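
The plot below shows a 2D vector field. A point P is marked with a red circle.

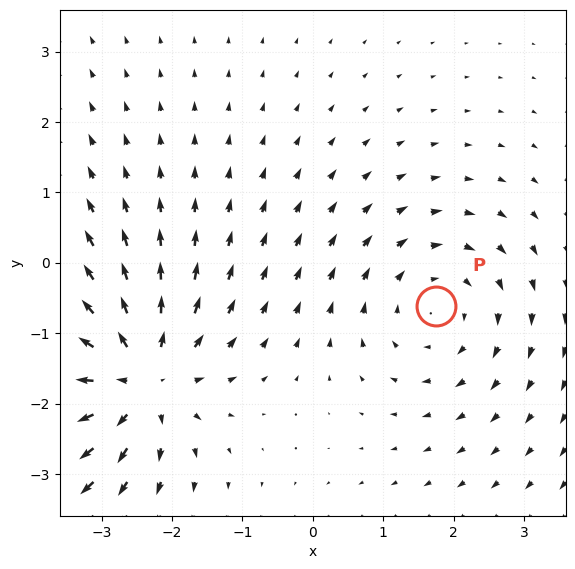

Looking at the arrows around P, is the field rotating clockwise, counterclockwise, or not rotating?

Near P at (1.8, -0.6) the arrows circulate clockwise. The curl (z-component) there is about -3; negative curl means clockwise rotation.

clockwise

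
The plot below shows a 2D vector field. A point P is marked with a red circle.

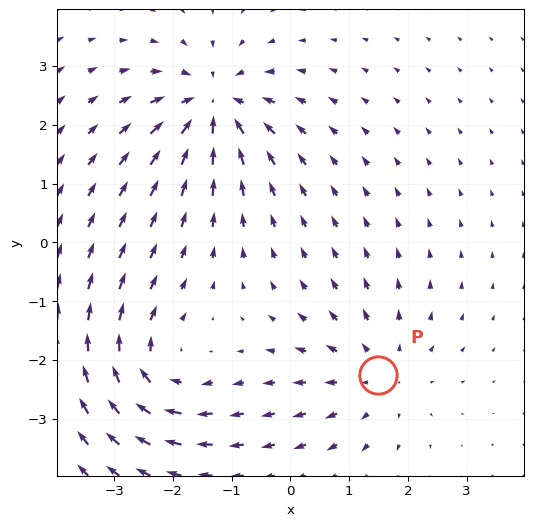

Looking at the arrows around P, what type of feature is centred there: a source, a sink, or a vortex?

At P (1.5, -2.3) the arrows spread outward. Divergence about +3, curl ≈0 — positive divergence with near-zero curl is a source.

source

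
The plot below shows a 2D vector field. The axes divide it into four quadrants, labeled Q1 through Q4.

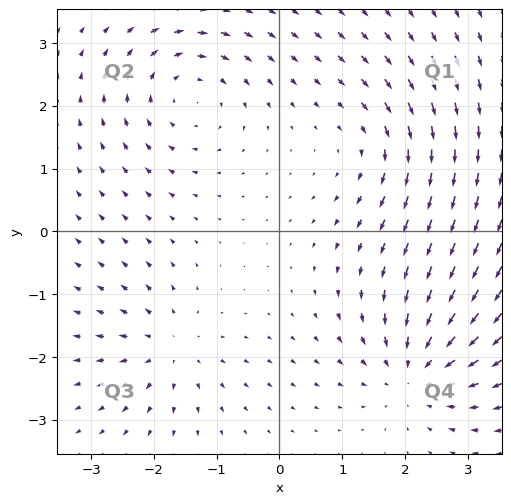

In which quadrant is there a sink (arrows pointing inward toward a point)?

Q4

The sink sits at approximately (2.2, -2.2), which lies in quadrant Q4. The divergence there is about -6, negative as expected for a sink.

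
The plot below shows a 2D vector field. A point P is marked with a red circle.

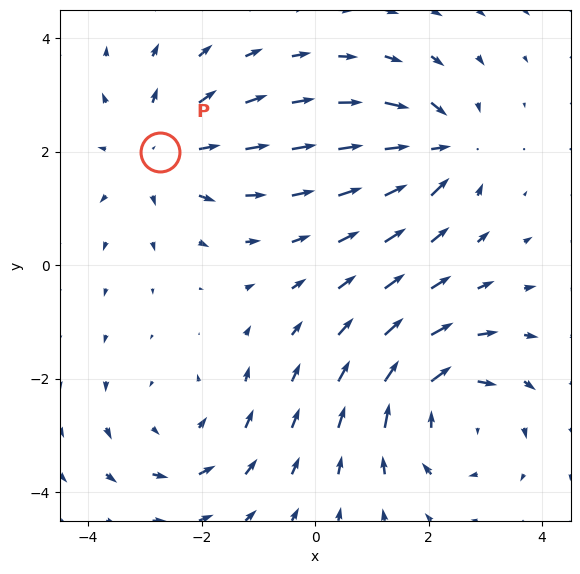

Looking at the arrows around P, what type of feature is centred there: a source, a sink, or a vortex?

source

At P (-2.7, 2.0) the arrows spread outward. Divergence about +3, curl ≈0 — positive divergence with near-zero curl is a source.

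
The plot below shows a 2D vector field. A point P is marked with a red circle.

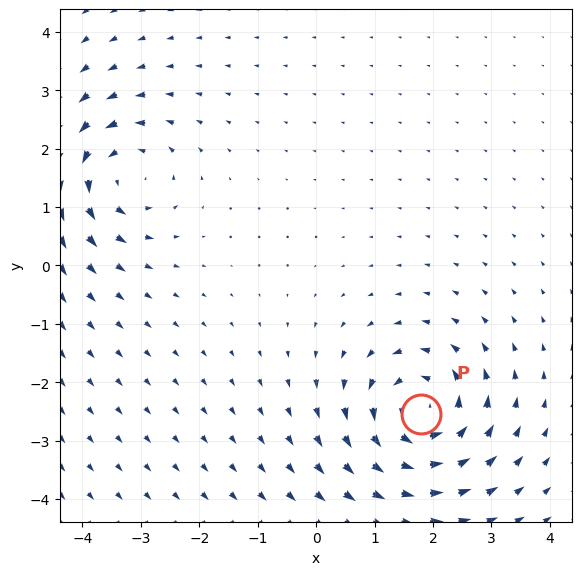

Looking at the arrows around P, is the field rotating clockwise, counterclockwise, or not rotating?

counterclockwise

Near P at (1.8, -2.5) the arrows circulate counterclockwise. The curl (z-component) there is about +6; positive curl means counterclockwise rotation.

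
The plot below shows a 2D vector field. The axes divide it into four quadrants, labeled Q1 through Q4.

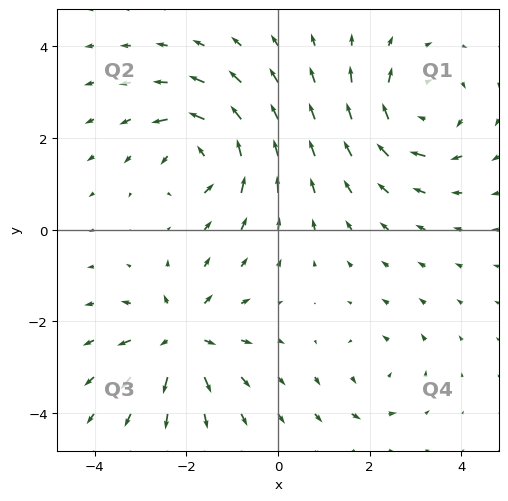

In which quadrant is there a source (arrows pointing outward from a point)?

Q3

The source sits at approximately (-2.1, -2.4), which lies in quadrant Q3. The divergence there is about +6, positive as expected for a source.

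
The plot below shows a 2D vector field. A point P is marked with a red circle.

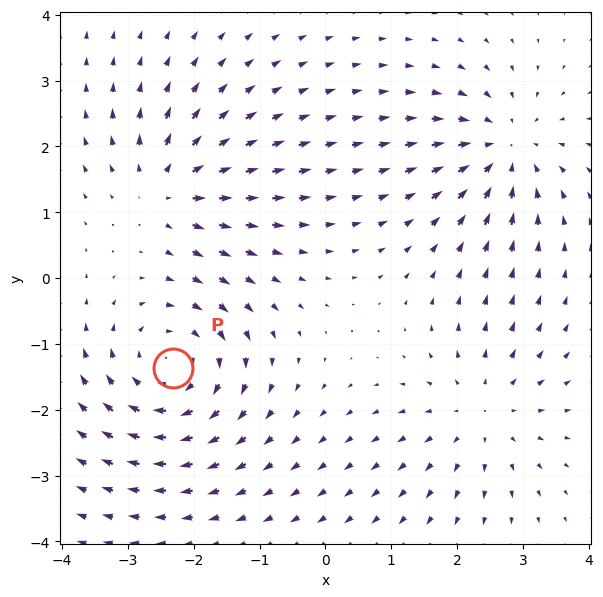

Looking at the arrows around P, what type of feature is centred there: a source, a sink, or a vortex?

vortex

At P (-2.3, -1.4) the arrows circulate clockwise. Divergence ≈0, curl about -5 — near-zero divergence with nonzero curl is a vortex.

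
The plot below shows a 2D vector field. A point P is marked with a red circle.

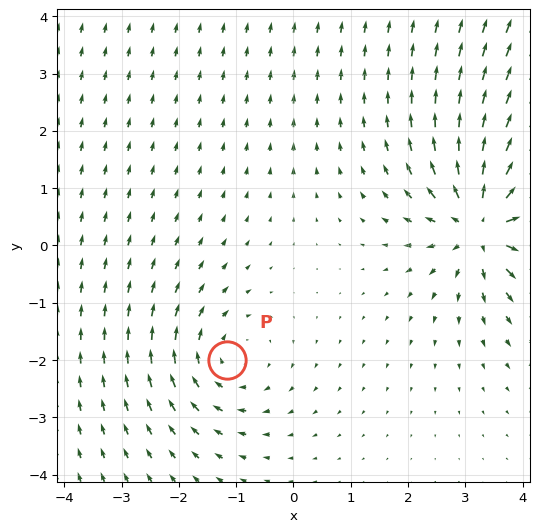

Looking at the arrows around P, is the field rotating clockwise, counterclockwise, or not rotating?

Near P at (-1.2, -2.0) the arrows circulate clockwise. The curl (z-component) there is about -3; negative curl means clockwise rotation.

clockwise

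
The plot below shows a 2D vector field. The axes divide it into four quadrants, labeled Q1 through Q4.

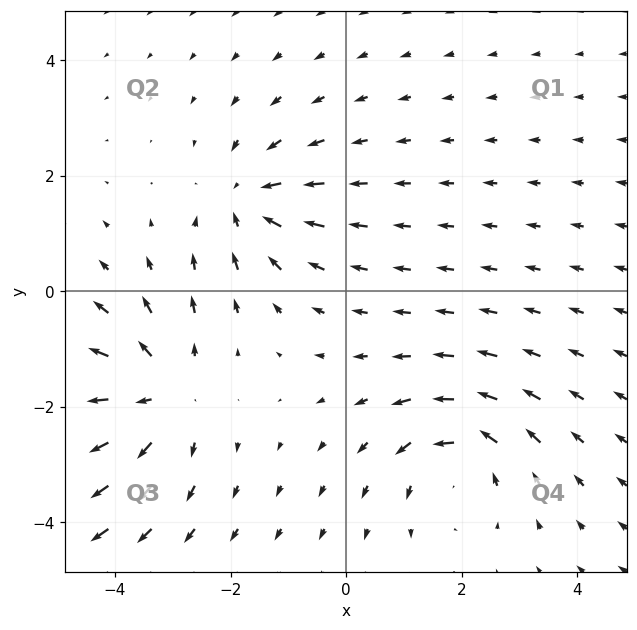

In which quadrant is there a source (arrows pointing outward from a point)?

The source sits at approximately (-3.2, -1.8), which lies in quadrant Q3. The divergence there is about +3, positive as expected for a source.

Q3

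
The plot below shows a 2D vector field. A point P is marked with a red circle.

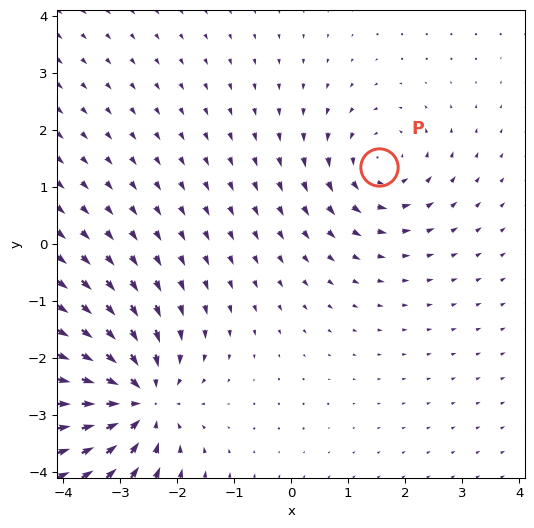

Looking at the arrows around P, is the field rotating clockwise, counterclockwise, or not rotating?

counterclockwise

Near P at (1.5, 1.4) the arrows circulate counterclockwise. The curl (z-component) there is about +3; positive curl means counterclockwise rotation.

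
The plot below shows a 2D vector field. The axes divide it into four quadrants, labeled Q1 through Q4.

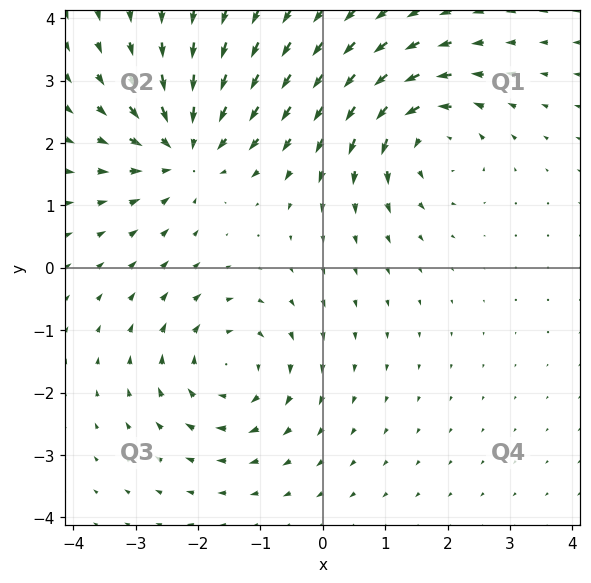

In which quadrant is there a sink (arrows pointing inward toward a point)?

The sink sits at approximately (-2.2, 1.9), which lies in quadrant Q2. The divergence there is about -5, negative as expected for a sink.

Q2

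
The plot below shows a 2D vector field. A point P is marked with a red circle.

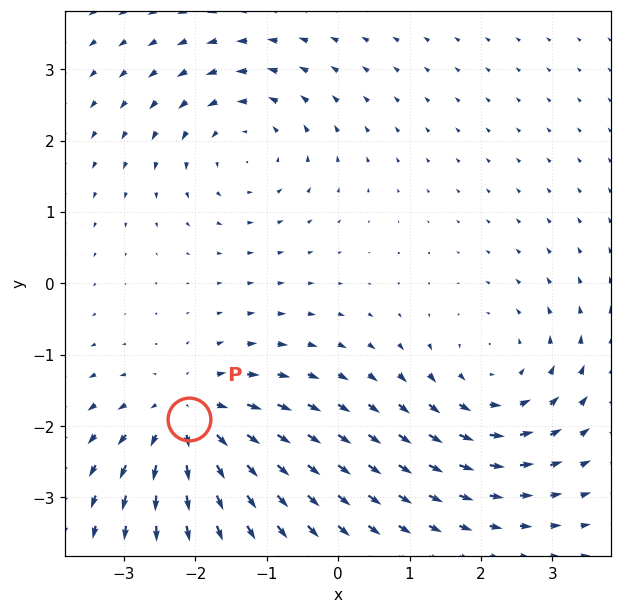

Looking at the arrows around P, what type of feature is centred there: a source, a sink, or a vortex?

source

At P (-2.1, -1.9) the arrows spread outward. Divergence about +5, curl ≈0 — positive divergence with near-zero curl is a source.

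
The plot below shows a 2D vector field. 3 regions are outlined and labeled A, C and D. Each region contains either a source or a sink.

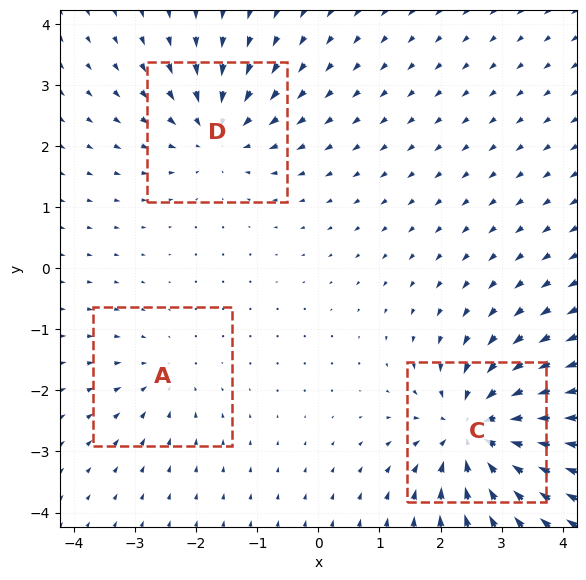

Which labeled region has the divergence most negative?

Divergence at each region's feature centre — A: about -2, C: about -6, D: about -4. Region C is most negative.

C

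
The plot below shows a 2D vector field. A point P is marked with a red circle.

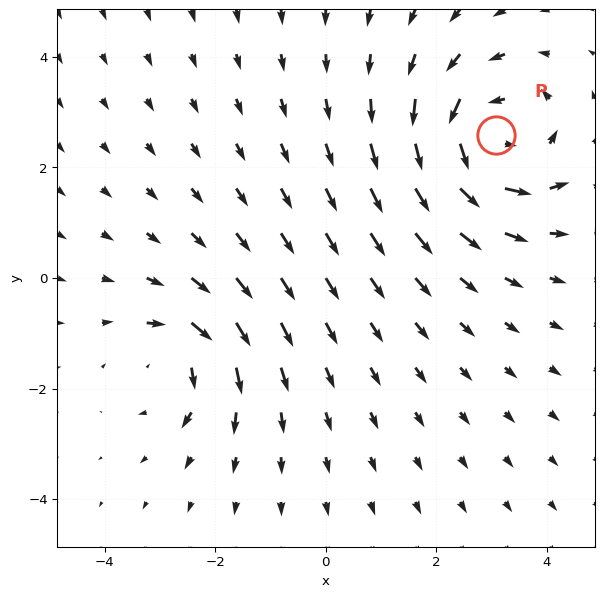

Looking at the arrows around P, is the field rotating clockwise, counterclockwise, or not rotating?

counterclockwise

Near P at (3.1, 2.6) the arrows circulate counterclockwise. The curl (z-component) there is about +4; positive curl means counterclockwise rotation.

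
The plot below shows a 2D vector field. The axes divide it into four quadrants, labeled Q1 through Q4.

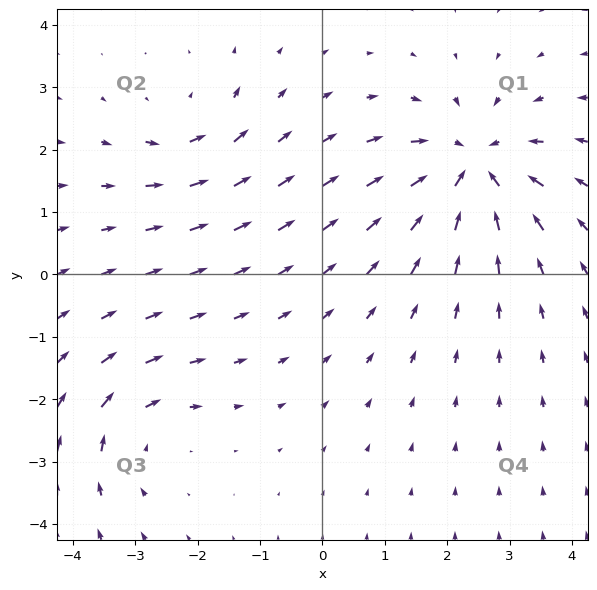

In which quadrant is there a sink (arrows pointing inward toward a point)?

The sink sits at approximately (2.4, 1.7), which lies in quadrant Q1. The divergence there is about -5, negative as expected for a sink.

Q1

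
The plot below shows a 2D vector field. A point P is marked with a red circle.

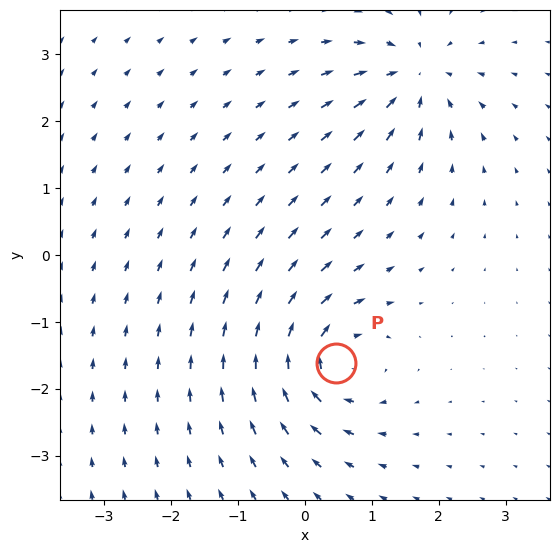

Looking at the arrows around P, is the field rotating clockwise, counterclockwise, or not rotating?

Near P at (0.5, -1.6) the arrows circulate clockwise. The curl (z-component) there is about -6; negative curl means clockwise rotation.

clockwise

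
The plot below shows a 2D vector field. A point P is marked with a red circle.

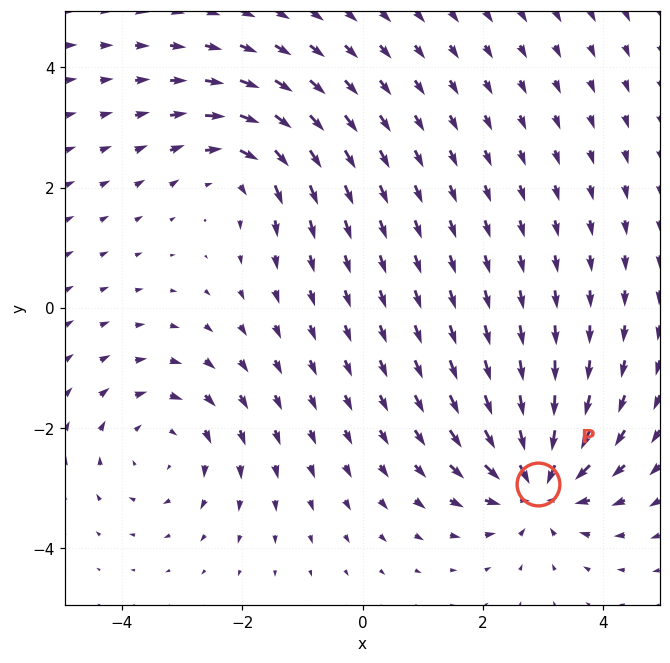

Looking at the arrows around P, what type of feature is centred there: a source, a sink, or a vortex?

At P (2.9, -2.9) the arrows converge inward. Divergence about -5, curl ≈0 — negative divergence with near-zero curl is a sink.

sink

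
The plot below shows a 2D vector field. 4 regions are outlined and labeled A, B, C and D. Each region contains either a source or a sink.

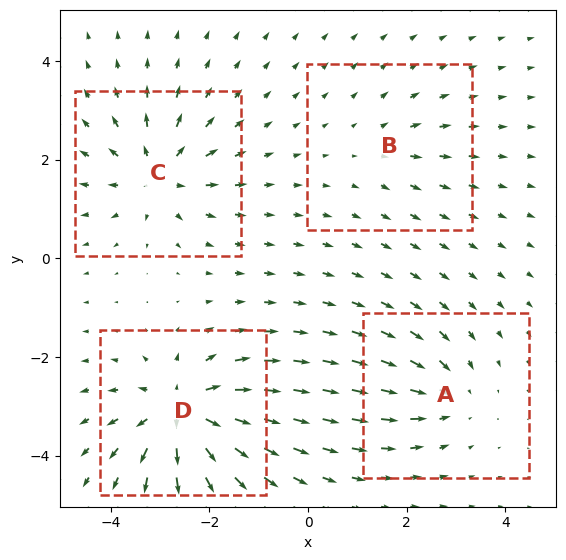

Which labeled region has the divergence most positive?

D

Divergence at each region's feature centre — A: about -4, B: about +2, C: about +6, D: about +7. Region D is most positive.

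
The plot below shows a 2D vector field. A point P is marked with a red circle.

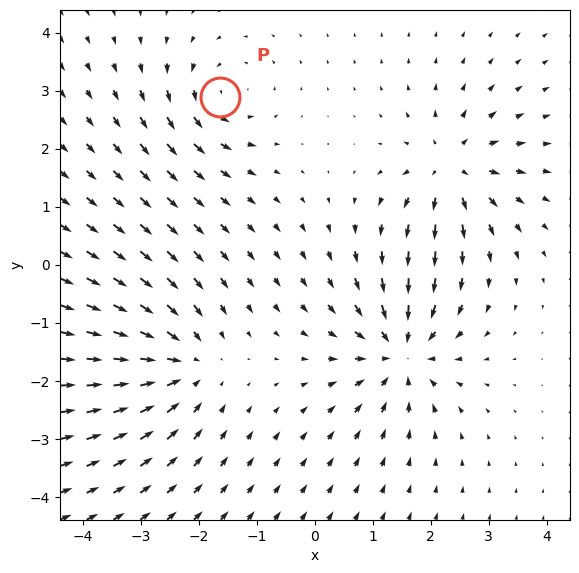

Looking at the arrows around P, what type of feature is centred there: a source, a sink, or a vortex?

At P (-1.6, 2.9) the arrows circulate counterclockwise. Divergence ≈0, curl about +4 — near-zero divergence with nonzero curl is a vortex.

vortex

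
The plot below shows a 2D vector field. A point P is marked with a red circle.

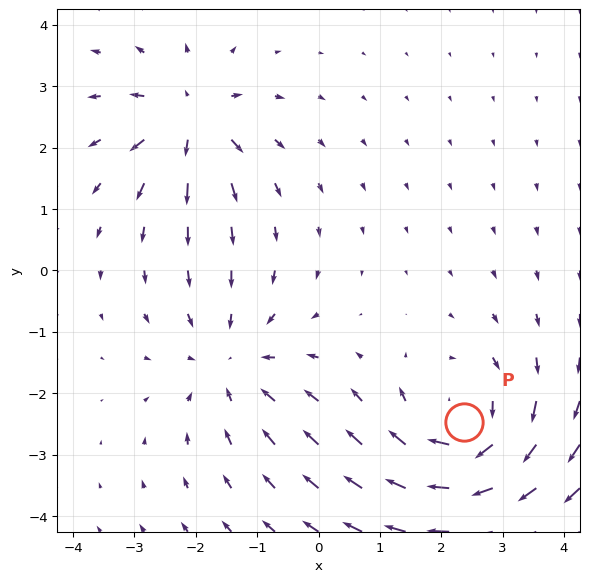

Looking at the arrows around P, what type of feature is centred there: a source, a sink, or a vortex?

vortex

At P (2.4, -2.5) the arrows circulate clockwise. Divergence ≈0, curl about -5 — near-zero divergence with nonzero curl is a vortex.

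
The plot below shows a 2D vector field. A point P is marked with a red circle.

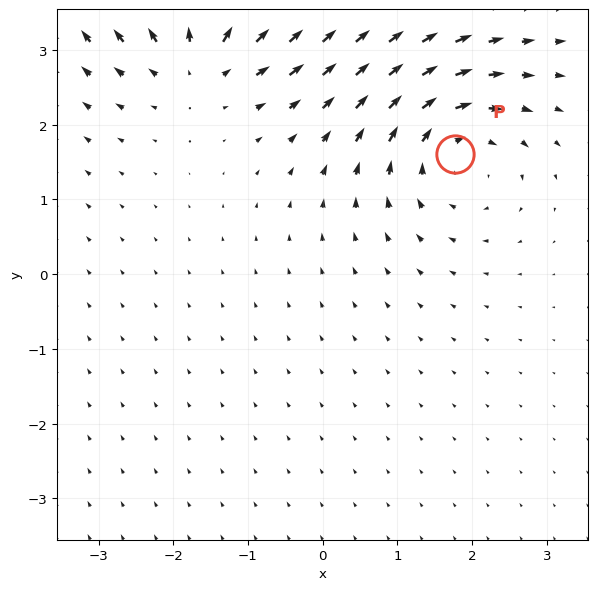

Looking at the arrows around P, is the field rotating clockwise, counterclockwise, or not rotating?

Near P at (1.8, 1.6) the arrows circulate clockwise. The curl (z-component) there is about -4; negative curl means clockwise rotation.

clockwise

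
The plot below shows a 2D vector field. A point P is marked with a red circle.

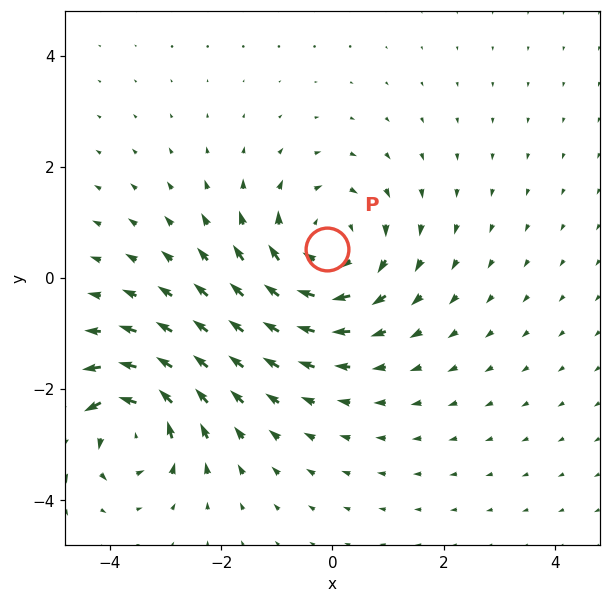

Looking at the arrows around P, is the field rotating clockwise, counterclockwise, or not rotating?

clockwise

Near P at (-0.1, 0.5) the arrows circulate clockwise. The curl (z-component) there is about -4; negative curl means clockwise rotation.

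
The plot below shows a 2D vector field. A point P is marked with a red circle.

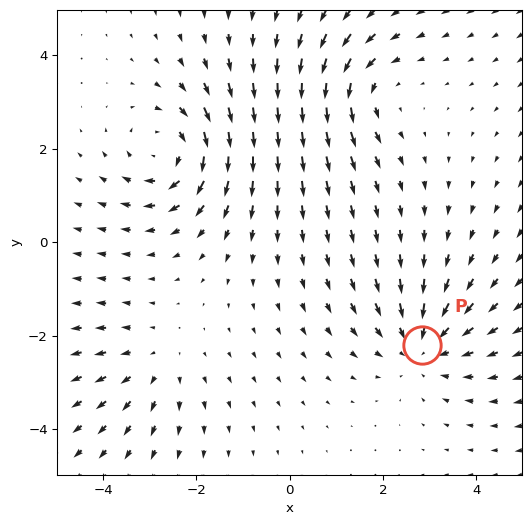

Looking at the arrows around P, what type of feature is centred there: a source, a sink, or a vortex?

sink

At P (2.8, -2.2) the arrows converge inward. Divergence about -3, curl ≈0 — negative divergence with near-zero curl is a sink.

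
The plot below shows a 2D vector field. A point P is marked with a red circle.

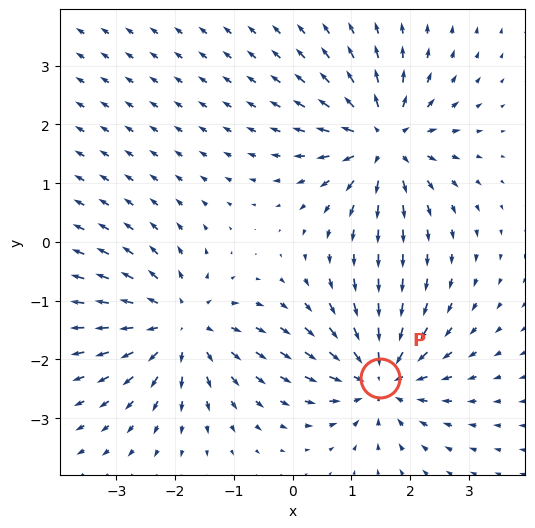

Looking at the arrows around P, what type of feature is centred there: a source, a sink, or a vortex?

sink

At P (1.5, -2.3) the arrows converge inward. Divergence about -6, curl ≈0 — negative divergence with near-zero curl is a sink.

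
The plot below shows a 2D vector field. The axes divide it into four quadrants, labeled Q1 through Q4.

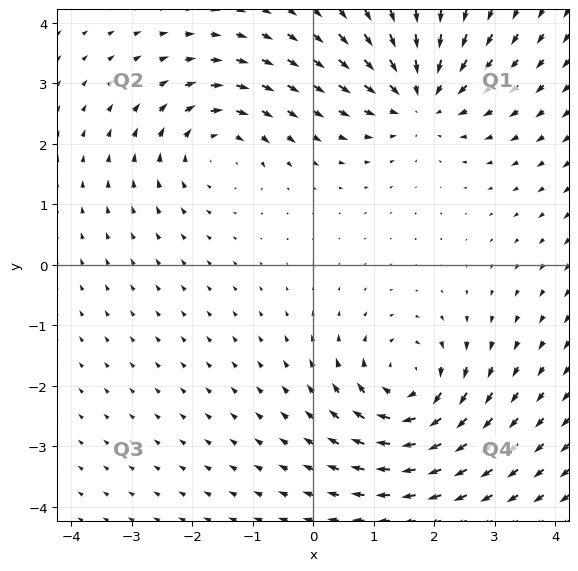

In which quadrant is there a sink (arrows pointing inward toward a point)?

The sink sits at approximately (1.8, 2.8), which lies in quadrant Q1. The divergence there is about -4, negative as expected for a sink.

Q1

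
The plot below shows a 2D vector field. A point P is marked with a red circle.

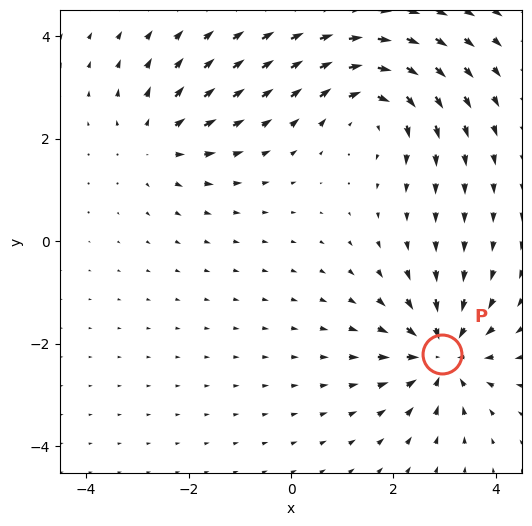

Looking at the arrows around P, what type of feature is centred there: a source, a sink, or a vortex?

At P (2.9, -2.2) the arrows converge inward. Divergence about -5, curl ≈0 — negative divergence with near-zero curl is a sink.

sink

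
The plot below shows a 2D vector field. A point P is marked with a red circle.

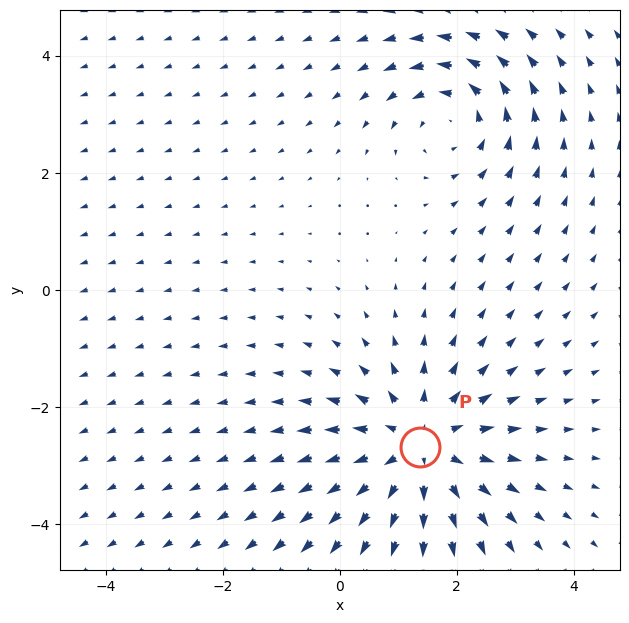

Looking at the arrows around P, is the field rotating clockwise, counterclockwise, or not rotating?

not rotating

Near P at (1.4, -2.7) the arrows show no circulation. The curl there is ≈0.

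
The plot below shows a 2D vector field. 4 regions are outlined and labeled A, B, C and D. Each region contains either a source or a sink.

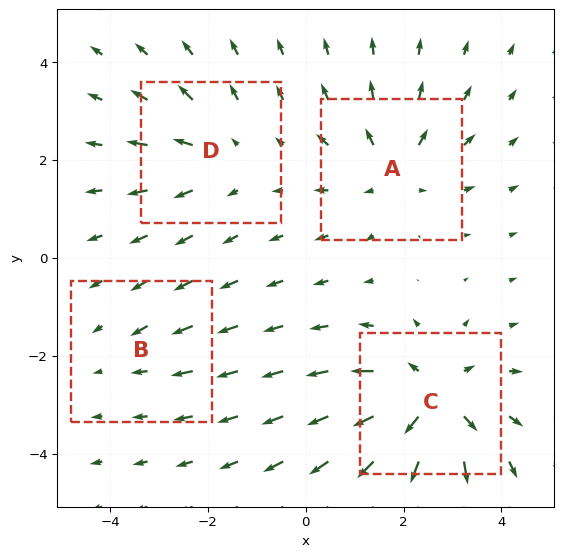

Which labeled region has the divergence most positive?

Divergence at each region's feature centre — A: about +4, B: about -2, C: about +6, D: about +3. Region C is most positive.

C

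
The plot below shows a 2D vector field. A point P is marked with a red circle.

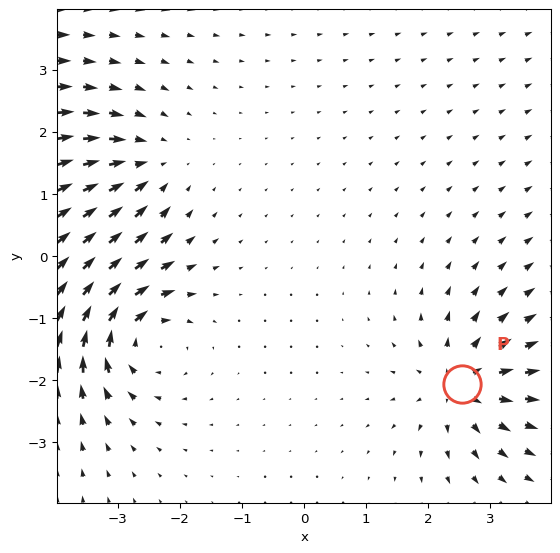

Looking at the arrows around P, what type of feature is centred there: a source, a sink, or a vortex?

At P (2.5, -2.1) the arrows spread outward. Divergence about +4, curl ≈0 — positive divergence with near-zero curl is a source.

source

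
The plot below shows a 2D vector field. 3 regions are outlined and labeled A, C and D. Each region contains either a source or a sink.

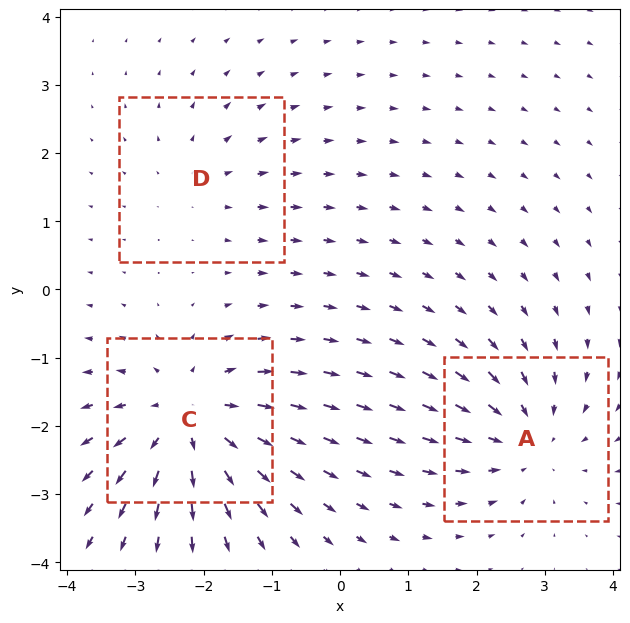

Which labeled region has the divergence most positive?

Divergence at each region's feature centre — A: about -3, C: about +4, D: about +2. Region C is most positive.

C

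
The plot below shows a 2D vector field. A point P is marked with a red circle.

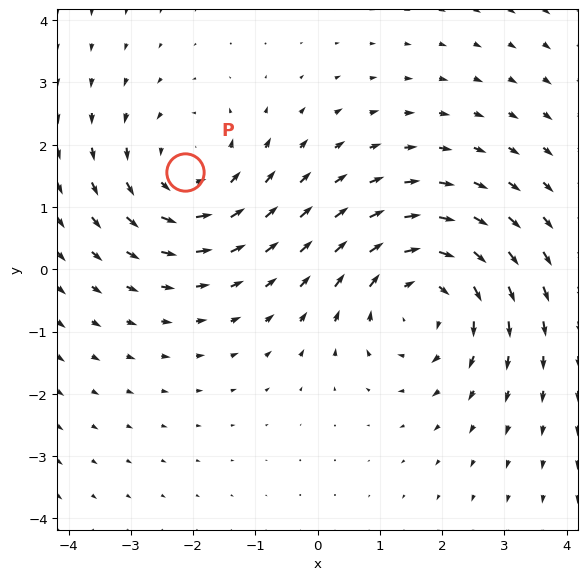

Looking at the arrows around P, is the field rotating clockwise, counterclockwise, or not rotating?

counterclockwise

Near P at (-2.1, 1.6) the arrows circulate counterclockwise. The curl (z-component) there is about +3; positive curl means counterclockwise rotation.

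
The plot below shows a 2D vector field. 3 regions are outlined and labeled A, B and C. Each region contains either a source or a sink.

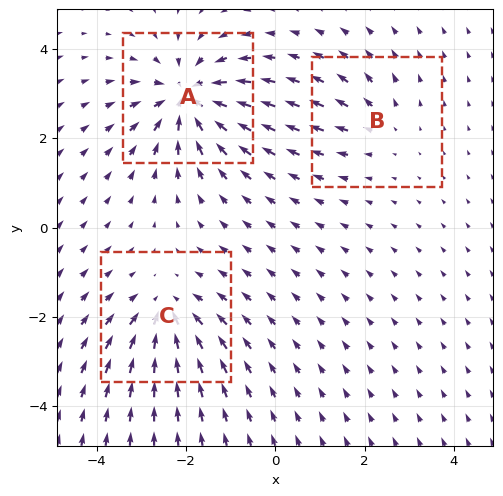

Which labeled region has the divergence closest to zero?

B

Divergence at each region's feature centre — A: about -6, B: about +2, C: about -4. Region B is closest to zero.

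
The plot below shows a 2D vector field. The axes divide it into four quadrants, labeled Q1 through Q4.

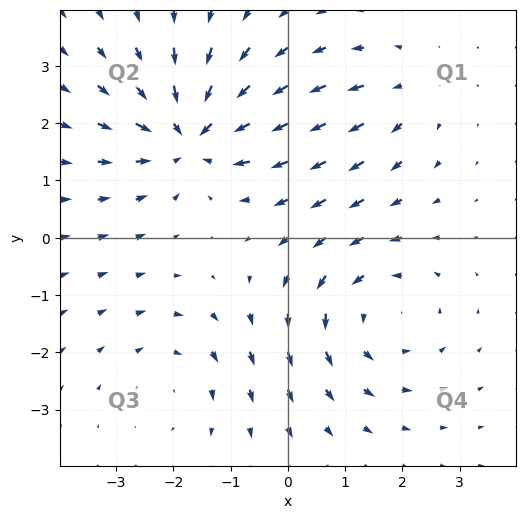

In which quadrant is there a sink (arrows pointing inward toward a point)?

The sink sits at approximately (-1.7, 1.8), which lies in quadrant Q2. The divergence there is about -5, negative as expected for a sink.

Q2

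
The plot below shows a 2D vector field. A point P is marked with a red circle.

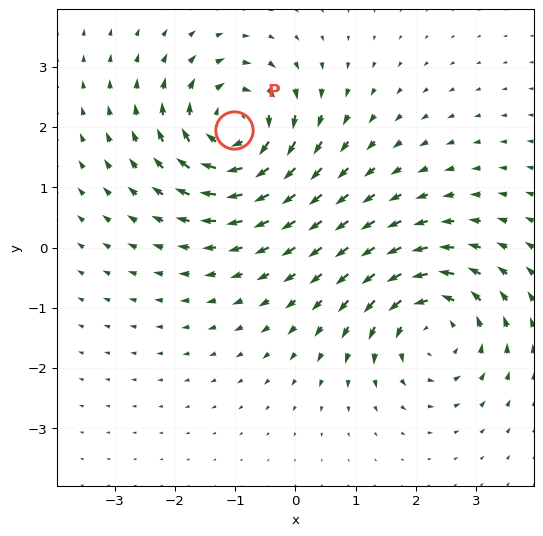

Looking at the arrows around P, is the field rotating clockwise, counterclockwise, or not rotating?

Near P at (-1.0, 2.0) the arrows circulate clockwise. The curl (z-component) there is about -6; negative curl means clockwise rotation.

clockwise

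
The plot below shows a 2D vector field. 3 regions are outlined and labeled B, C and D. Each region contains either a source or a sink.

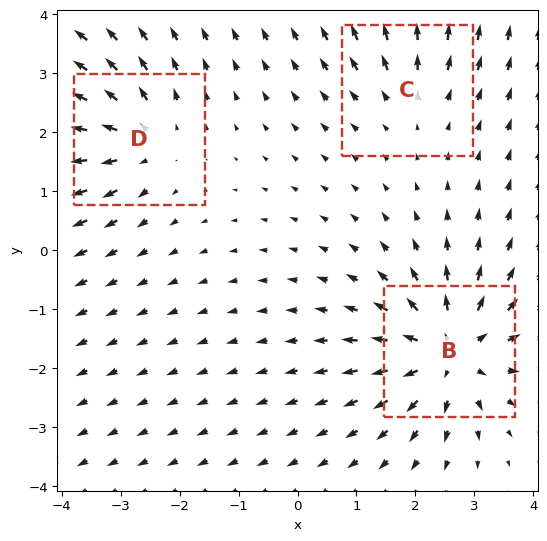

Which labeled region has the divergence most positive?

Divergence at each region's feature centre — B: about +6, C: about +2, D: about +4. Region B is most positive.

B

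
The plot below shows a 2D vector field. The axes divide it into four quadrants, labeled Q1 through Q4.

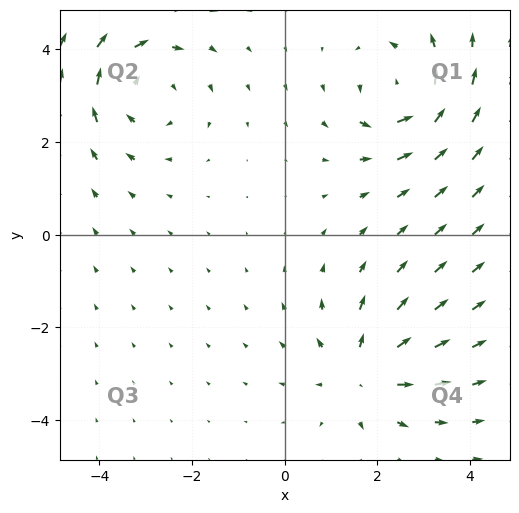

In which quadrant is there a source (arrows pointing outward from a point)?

The source sits at approximately (1.7, -3.0), which lies in quadrant Q4. The divergence there is about +3, positive as expected for a source.

Q4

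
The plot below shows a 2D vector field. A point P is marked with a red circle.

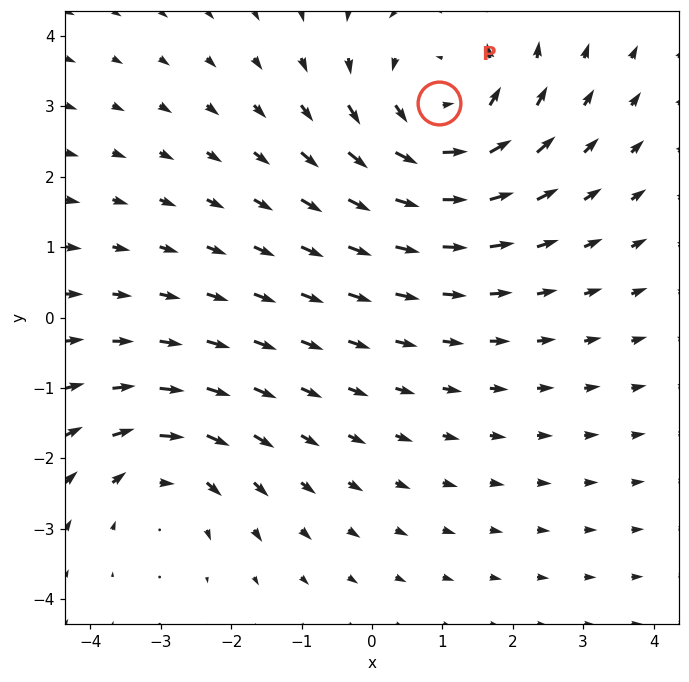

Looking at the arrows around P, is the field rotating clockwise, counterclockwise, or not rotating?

counterclockwise

Near P at (0.9, 3.0) the arrows circulate counterclockwise. The curl (z-component) there is about +3; positive curl means counterclockwise rotation.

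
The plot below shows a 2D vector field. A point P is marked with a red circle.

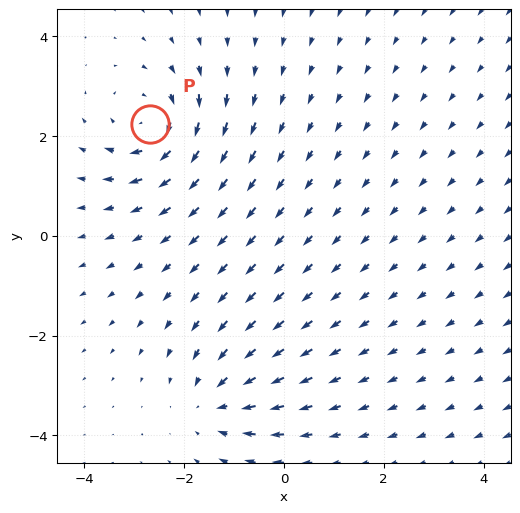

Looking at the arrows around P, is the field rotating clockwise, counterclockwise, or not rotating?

clockwise

Near P at (-2.7, 2.3) the arrows circulate clockwise. The curl (z-component) there is about -5; negative curl means clockwise rotation.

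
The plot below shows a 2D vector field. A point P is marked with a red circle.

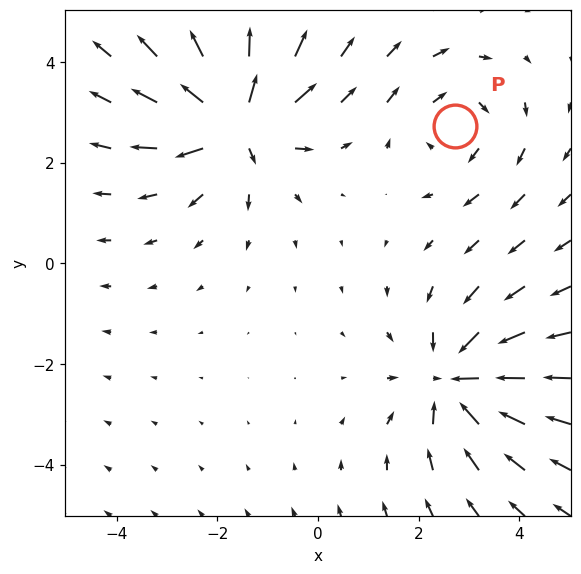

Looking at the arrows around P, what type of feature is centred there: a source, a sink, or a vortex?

vortex

At P (2.7, 2.7) the arrows circulate clockwise. Divergence ≈0, curl about -3 — near-zero divergence with nonzero curl is a vortex.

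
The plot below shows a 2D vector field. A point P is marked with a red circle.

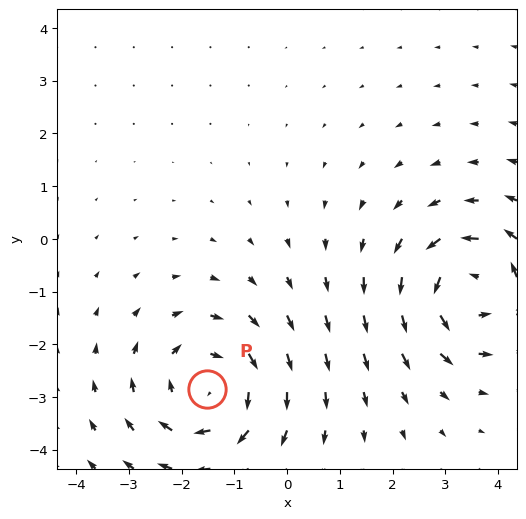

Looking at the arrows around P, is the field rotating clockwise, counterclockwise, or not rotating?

clockwise

Near P at (-1.5, -2.8) the arrows circulate clockwise. The curl (z-component) there is about -3; negative curl means clockwise rotation.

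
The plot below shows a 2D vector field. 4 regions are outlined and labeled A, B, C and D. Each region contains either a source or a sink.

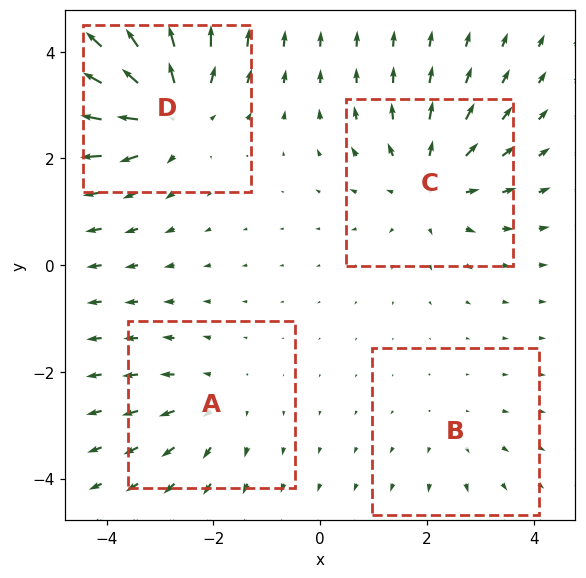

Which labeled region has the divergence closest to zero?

B

Divergence at each region's feature centre — A: about +3, B: about +2, C: about +5, D: about +6. Region B is closest to zero.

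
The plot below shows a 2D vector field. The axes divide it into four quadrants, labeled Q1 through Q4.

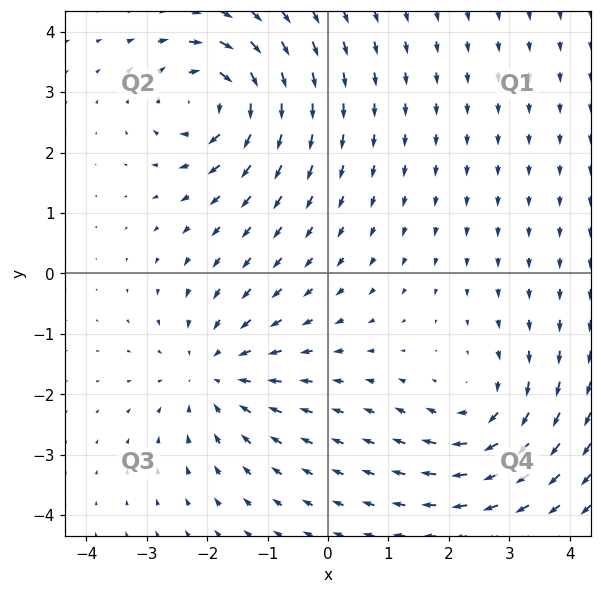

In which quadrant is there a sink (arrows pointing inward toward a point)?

The sink sits at approximately (-1.9, -1.6), which lies in quadrant Q3. The divergence there is about -4, negative as expected for a sink.

Q3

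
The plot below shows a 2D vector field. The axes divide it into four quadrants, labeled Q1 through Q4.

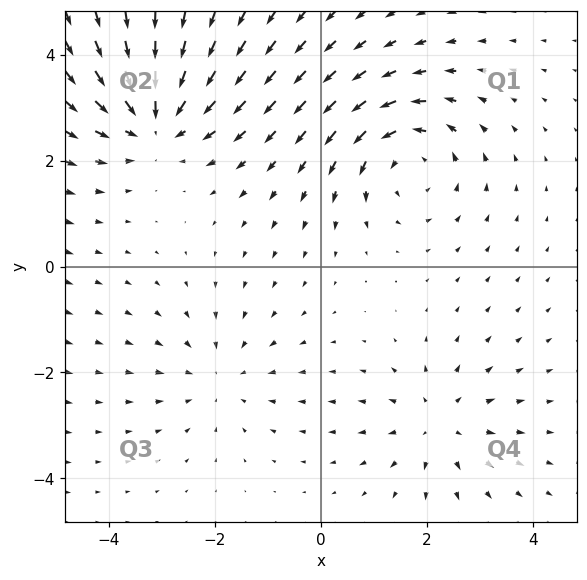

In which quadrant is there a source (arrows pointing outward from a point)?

The source sits at approximately (2.2, -3.0), which lies in quadrant Q4. The divergence there is about +3, positive as expected for a source.

Q4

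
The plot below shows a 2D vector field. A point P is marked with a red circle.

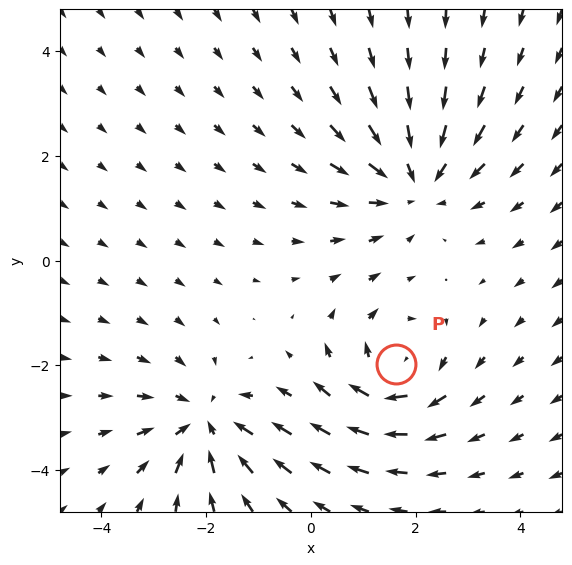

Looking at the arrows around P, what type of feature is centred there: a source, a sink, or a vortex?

At P (1.6, -2.0) the arrows circulate clockwise. Divergence ≈0, curl about -4 — near-zero divergence with nonzero curl is a vortex.

vortex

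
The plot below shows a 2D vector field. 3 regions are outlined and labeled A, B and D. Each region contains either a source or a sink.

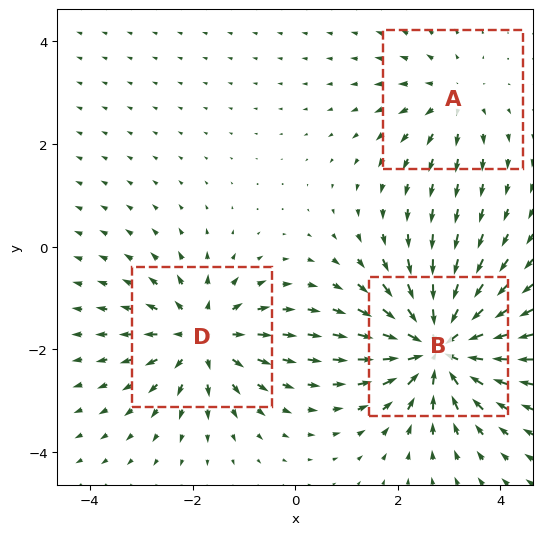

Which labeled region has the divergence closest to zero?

Divergence at each region's feature centre — A: about +2, B: about -5, D: about +4. Region A is closest to zero.

A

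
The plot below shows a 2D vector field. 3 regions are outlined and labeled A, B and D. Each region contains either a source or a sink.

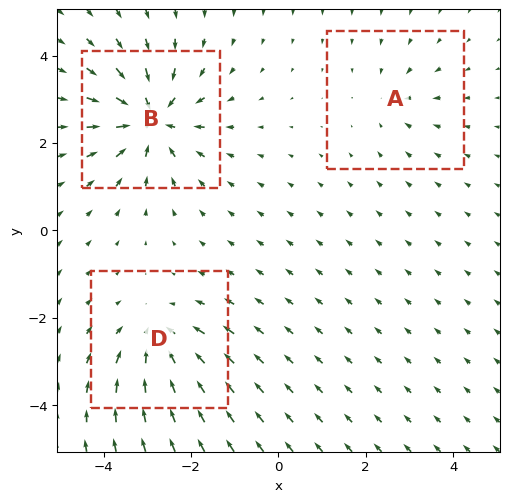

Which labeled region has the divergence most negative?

Divergence at each region's feature centre — A: about -2, B: about -5, D: about -4. Region B is most negative.

B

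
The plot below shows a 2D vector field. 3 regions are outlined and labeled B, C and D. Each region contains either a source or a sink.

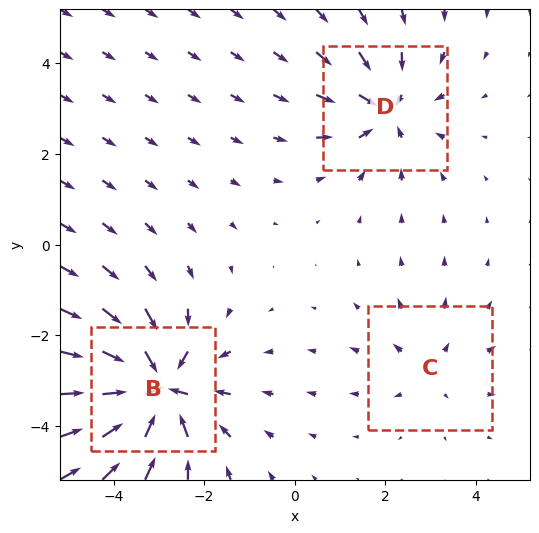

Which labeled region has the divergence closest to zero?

C

Divergence at each region's feature centre — B: about -5, C: about +2, D: about -3. Region C is closest to zero.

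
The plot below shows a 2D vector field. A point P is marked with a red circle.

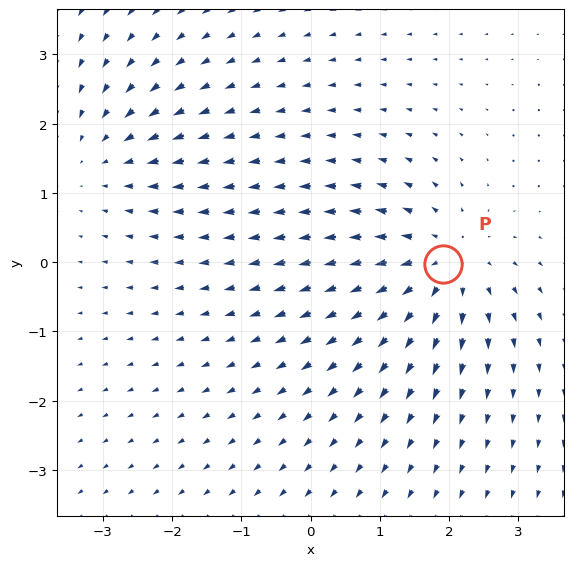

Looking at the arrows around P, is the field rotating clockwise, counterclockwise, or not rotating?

not rotating

Near P at (1.9, -0.0) the arrows show no circulation. The curl there is ≈0.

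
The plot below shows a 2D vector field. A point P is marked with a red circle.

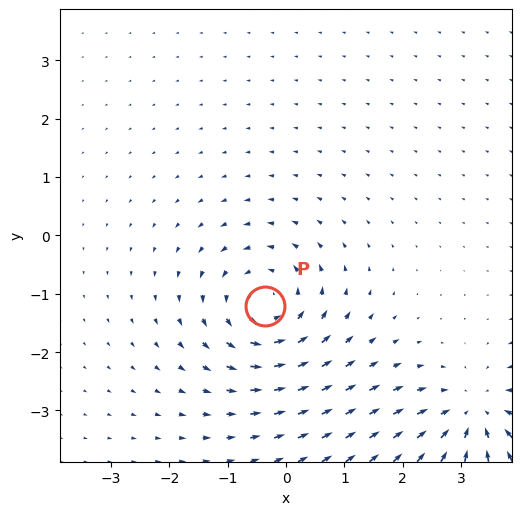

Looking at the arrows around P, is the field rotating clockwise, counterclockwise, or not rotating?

Near P at (-0.4, -1.2) the arrows circulate counterclockwise. The curl (z-component) there is about +4; positive curl means counterclockwise rotation.

counterclockwise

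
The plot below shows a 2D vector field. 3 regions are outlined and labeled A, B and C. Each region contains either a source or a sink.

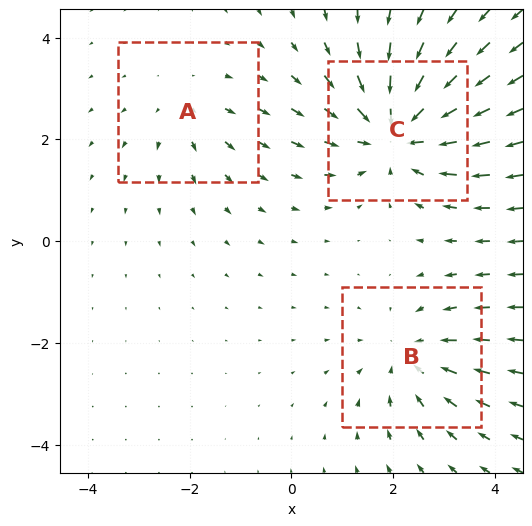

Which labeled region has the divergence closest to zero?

A

Divergence at each region's feature centre — A: about +2, B: about -3, C: about -4. Region A is closest to zero.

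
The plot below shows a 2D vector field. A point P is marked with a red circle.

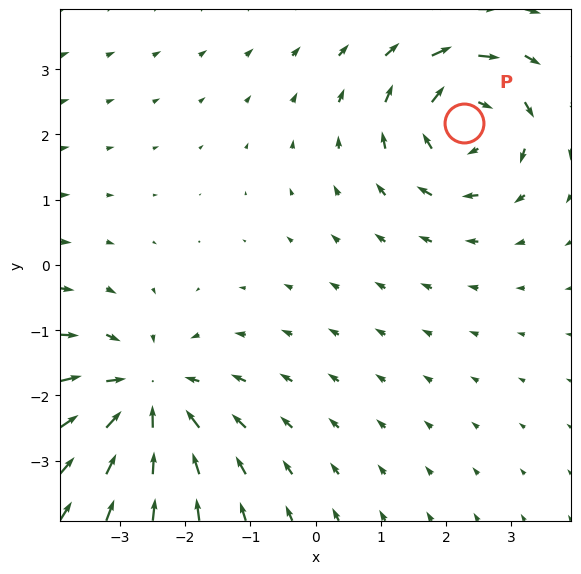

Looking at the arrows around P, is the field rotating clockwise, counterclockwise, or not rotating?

clockwise

Near P at (2.3, 2.2) the arrows circulate clockwise. The curl (z-component) there is about -4; negative curl means clockwise rotation.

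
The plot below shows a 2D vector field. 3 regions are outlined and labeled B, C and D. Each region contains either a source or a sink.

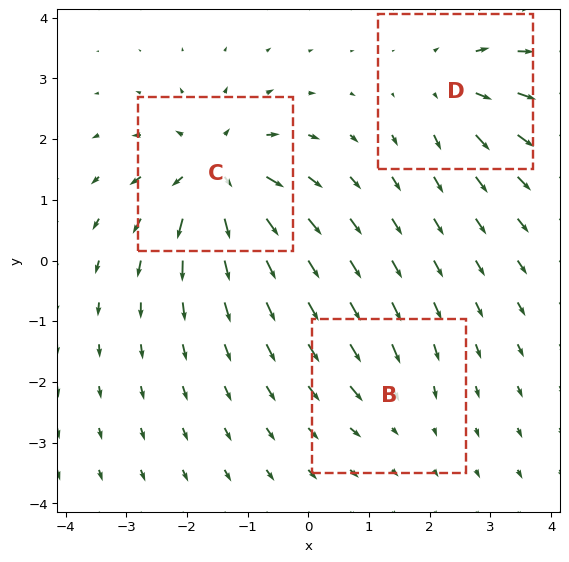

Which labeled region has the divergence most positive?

C

Divergence at each region's feature centre — B: about -2, C: about +6, D: about +4. Region C is most positive.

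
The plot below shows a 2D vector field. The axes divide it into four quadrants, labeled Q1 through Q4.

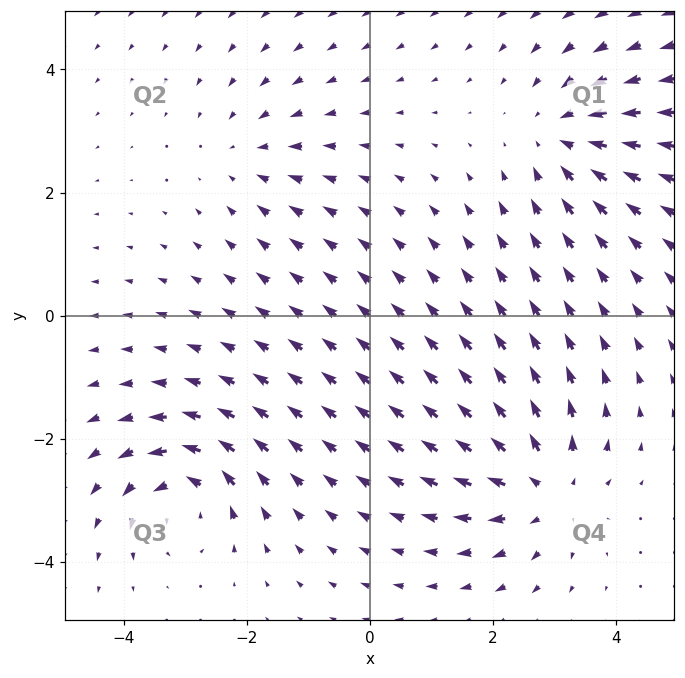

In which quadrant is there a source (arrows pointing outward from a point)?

Q4

The source sits at approximately (2.8, -2.8), which lies in quadrant Q4. The divergence there is about +5, positive as expected for a source.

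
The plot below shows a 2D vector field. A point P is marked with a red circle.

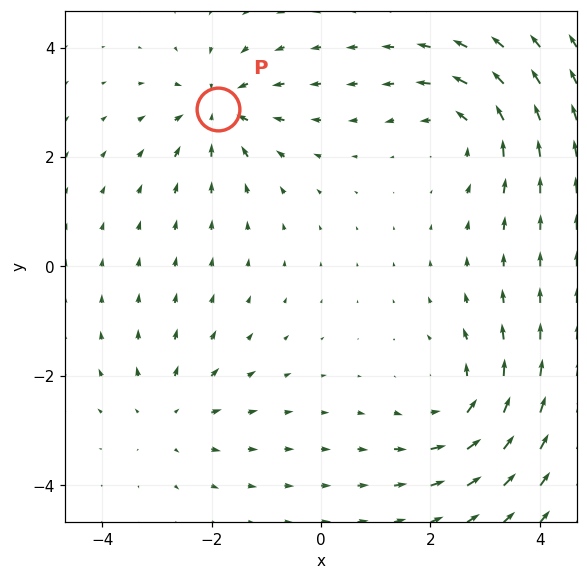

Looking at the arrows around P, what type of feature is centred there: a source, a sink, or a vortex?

sink

At P (-1.9, 2.9) the arrows converge inward. Divergence about -5, curl ≈0 — negative divergence with near-zero curl is a sink.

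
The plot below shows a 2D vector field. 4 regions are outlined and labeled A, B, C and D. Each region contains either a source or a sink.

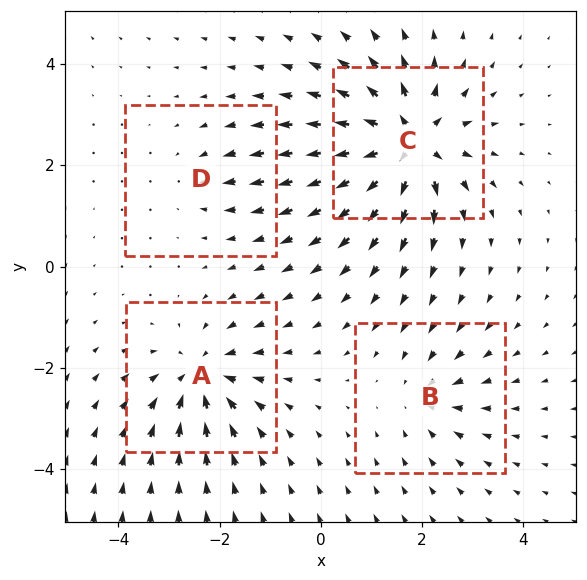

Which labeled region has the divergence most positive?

Divergence at each region's feature centre — A: about -6, B: about -3, C: about +8, D: about -2. Region C is most positive.

C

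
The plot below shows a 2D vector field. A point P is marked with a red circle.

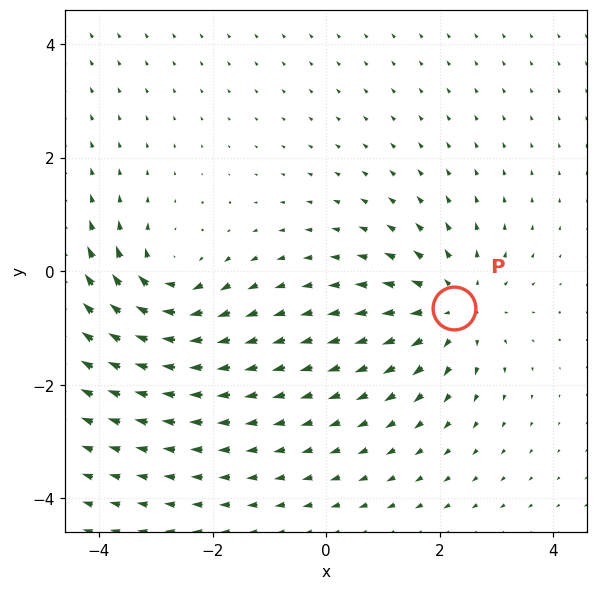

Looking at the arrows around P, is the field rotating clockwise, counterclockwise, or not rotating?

Near P at (2.2, -0.7) the arrows show no circulation. The curl there is ≈0.

not rotating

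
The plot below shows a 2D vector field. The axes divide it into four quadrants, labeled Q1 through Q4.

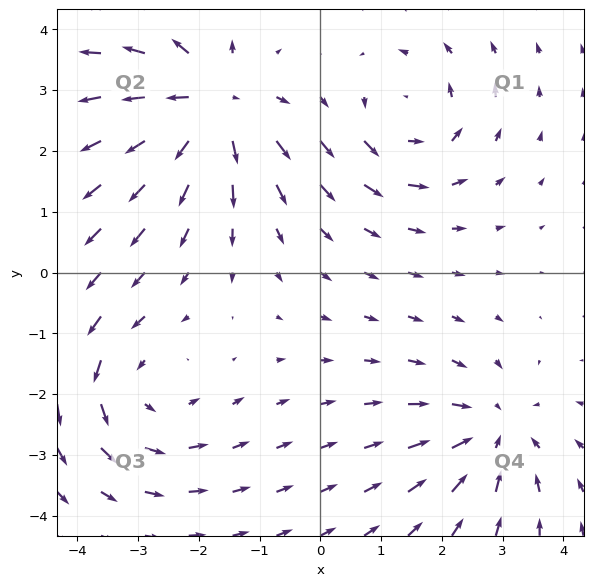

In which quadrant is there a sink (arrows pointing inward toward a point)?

The sink sits at approximately (2.8, -2.6), which lies in quadrant Q4. The divergence there is about -4, negative as expected for a sink.

Q4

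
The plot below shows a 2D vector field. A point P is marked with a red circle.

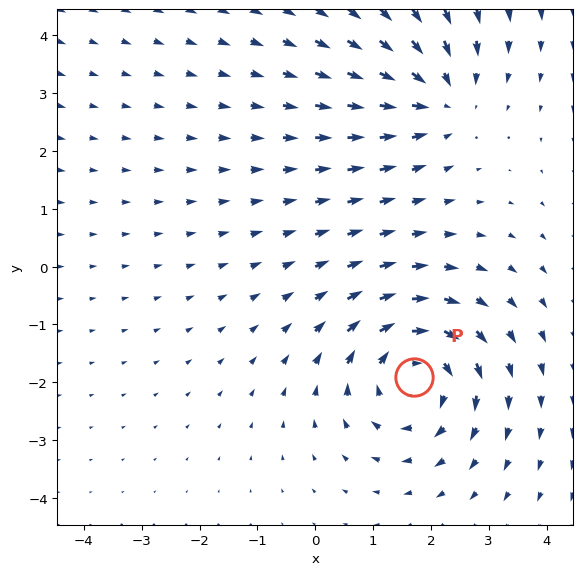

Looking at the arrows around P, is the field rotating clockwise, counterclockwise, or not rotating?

clockwise

Near P at (1.7, -1.9) the arrows circulate clockwise. The curl (z-component) there is about -5; negative curl means clockwise rotation.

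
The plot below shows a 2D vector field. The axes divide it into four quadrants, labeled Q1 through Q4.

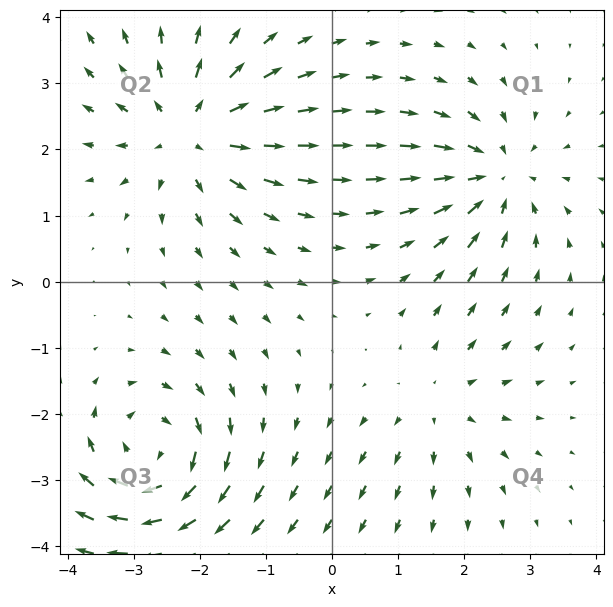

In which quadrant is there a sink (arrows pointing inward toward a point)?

Q1

The sink sits at approximately (2.5, 1.6), which lies in quadrant Q1. The divergence there is about -4, negative as expected for a sink.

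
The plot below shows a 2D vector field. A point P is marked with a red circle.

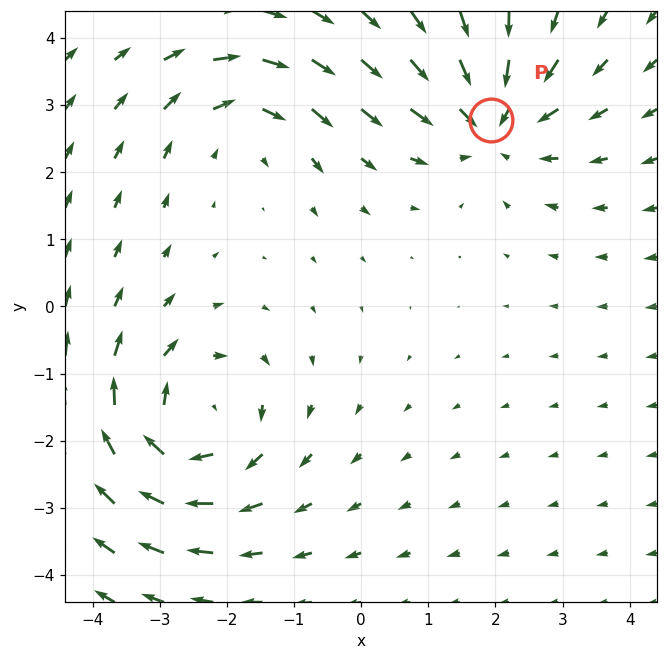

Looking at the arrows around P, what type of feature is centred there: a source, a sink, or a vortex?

At P (1.9, 2.8) the arrows converge inward. Divergence about -4, curl ≈0 — negative divergence with near-zero curl is a sink.

sink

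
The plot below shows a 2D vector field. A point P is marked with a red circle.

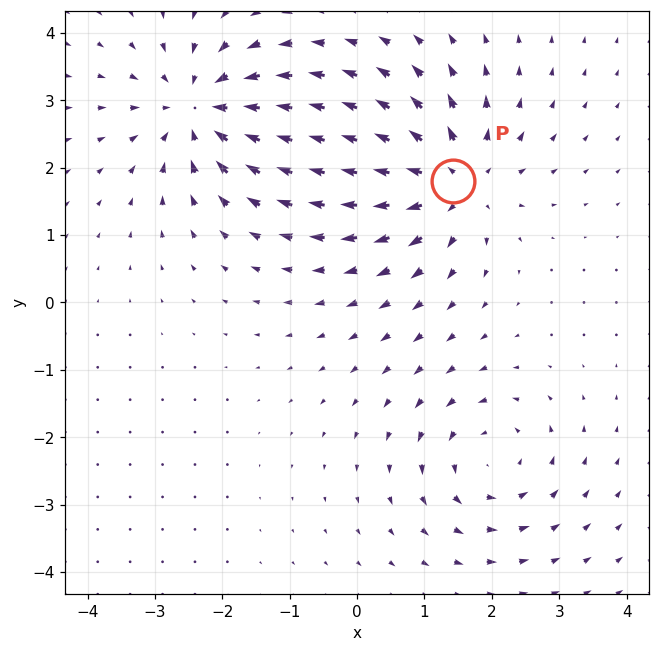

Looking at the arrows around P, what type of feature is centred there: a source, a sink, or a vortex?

At P (1.4, 1.8) the arrows spread outward. Divergence about +5, curl ≈0 — positive divergence with near-zero curl is a source.

source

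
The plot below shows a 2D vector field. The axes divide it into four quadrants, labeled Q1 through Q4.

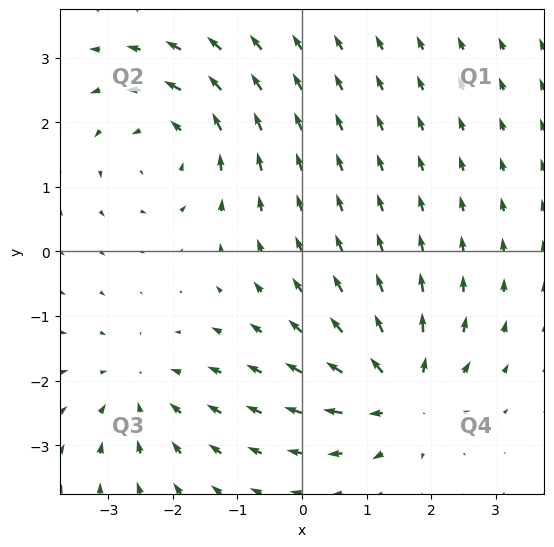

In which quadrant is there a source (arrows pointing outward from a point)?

The source sits at approximately (1.5, -2.2), which lies in quadrant Q4. The divergence there is about +6, positive as expected for a source.

Q4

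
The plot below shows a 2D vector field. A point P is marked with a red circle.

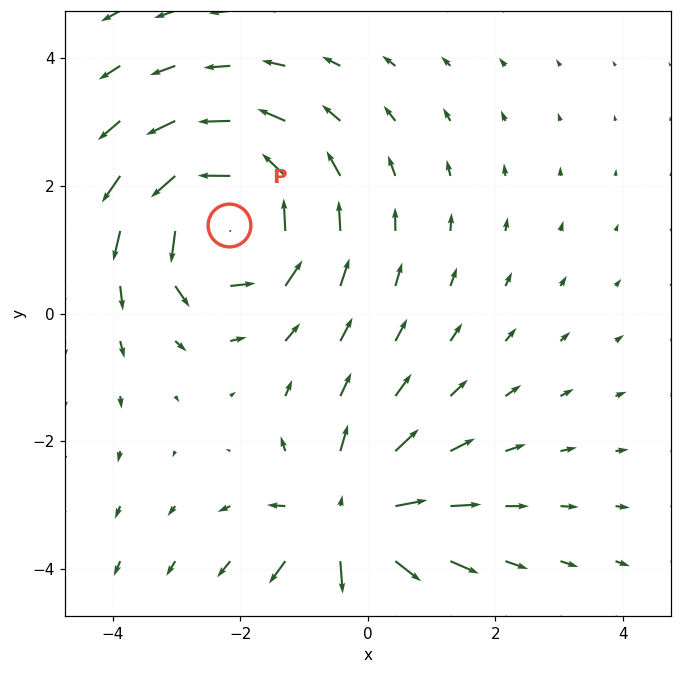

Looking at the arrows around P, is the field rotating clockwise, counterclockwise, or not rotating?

counterclockwise

Near P at (-2.2, 1.4) the arrows circulate counterclockwise. The curl (z-component) there is about +5; positive curl means counterclockwise rotation.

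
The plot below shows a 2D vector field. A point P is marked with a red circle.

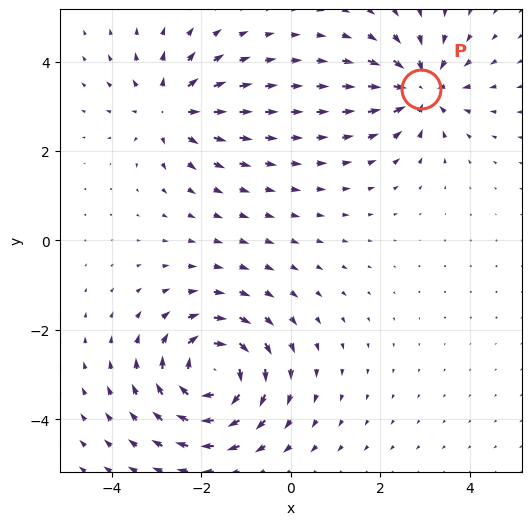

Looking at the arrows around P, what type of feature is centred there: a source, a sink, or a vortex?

At P (2.9, 3.4) the arrows converge inward. Divergence about -5, curl ≈0 — negative divergence with near-zero curl is a sink.

sink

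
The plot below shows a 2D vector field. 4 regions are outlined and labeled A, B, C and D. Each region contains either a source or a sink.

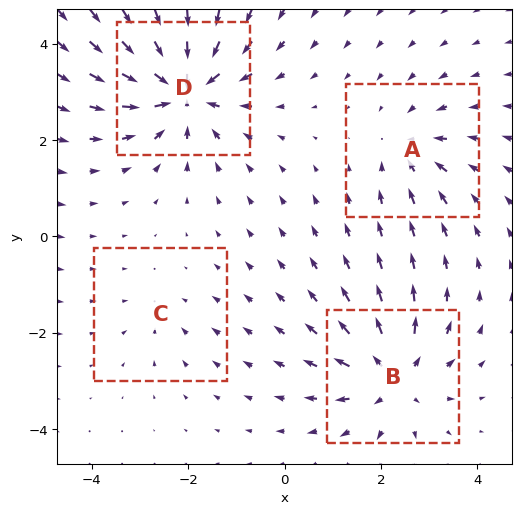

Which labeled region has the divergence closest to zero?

C

Divergence at each region's feature centre — A: about -4, B: about +5, C: about -2, D: about -7. Region C is closest to zero.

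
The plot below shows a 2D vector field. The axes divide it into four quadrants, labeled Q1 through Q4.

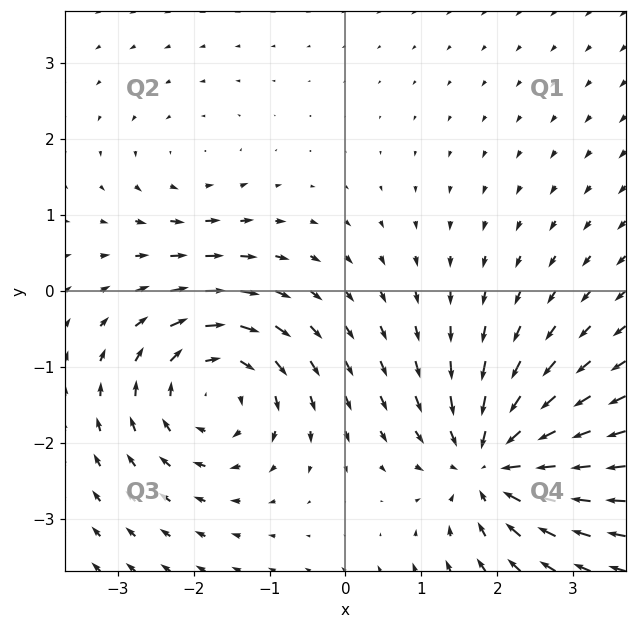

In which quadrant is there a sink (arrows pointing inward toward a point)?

The sink sits at approximately (1.9, -2.3), which lies in quadrant Q4. The divergence there is about -6, negative as expected for a sink.

Q4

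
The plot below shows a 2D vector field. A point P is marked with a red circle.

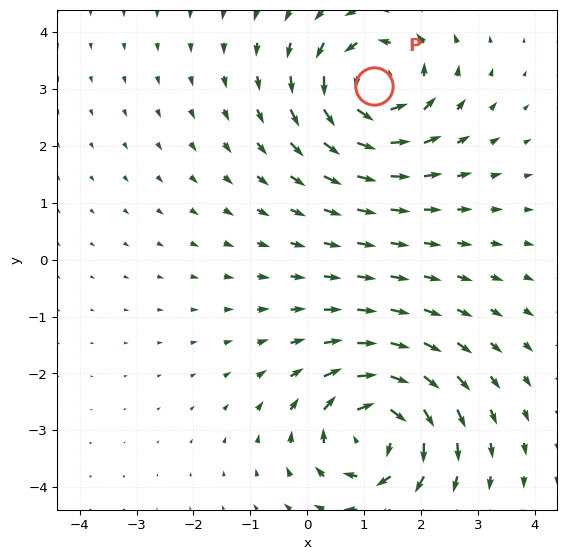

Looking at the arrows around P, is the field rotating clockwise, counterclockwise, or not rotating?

counterclockwise

Near P at (1.2, 3.0) the arrows circulate counterclockwise. The curl (z-component) there is about +6; positive curl means counterclockwise rotation.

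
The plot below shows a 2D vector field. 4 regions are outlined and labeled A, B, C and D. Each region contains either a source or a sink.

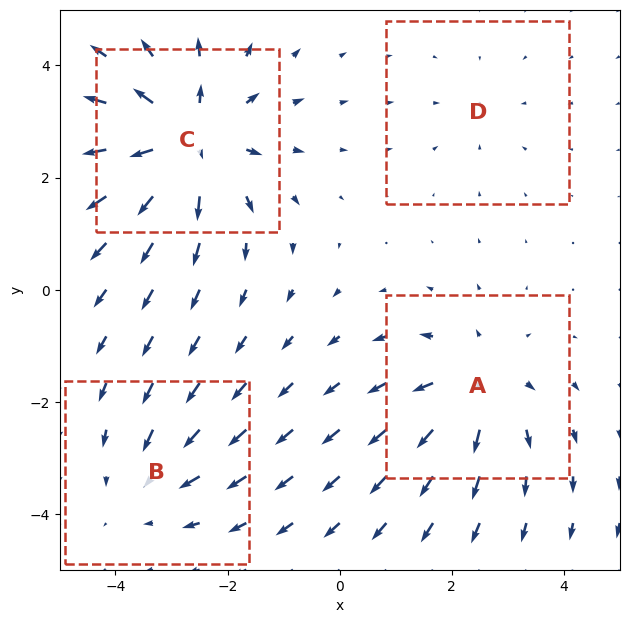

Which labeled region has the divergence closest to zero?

Divergence at each region's feature centre — A: about +5, B: about -3, C: about +7, D: about -2. Region D is closest to zero.

D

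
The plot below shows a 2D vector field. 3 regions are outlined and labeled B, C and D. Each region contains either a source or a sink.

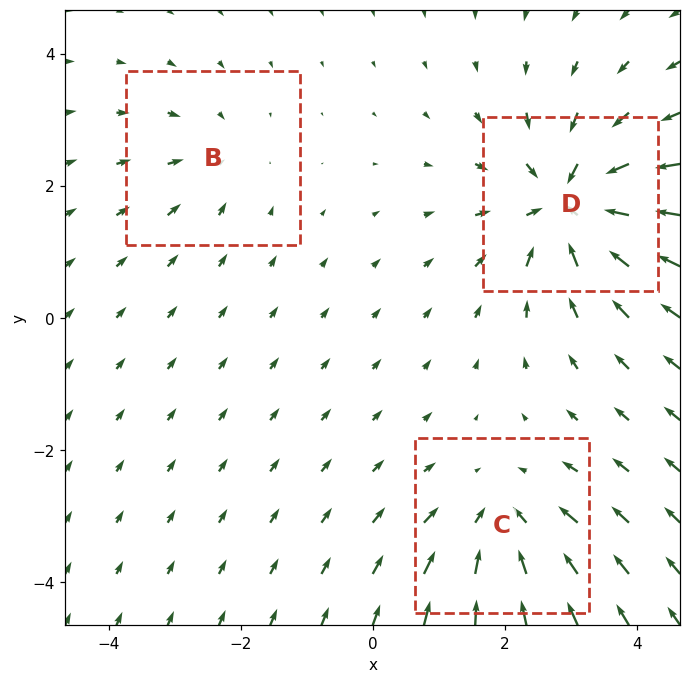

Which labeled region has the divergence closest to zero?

B

Divergence at each region's feature centre — B: about -2, C: about -3, D: about -5. Region B is closest to zero.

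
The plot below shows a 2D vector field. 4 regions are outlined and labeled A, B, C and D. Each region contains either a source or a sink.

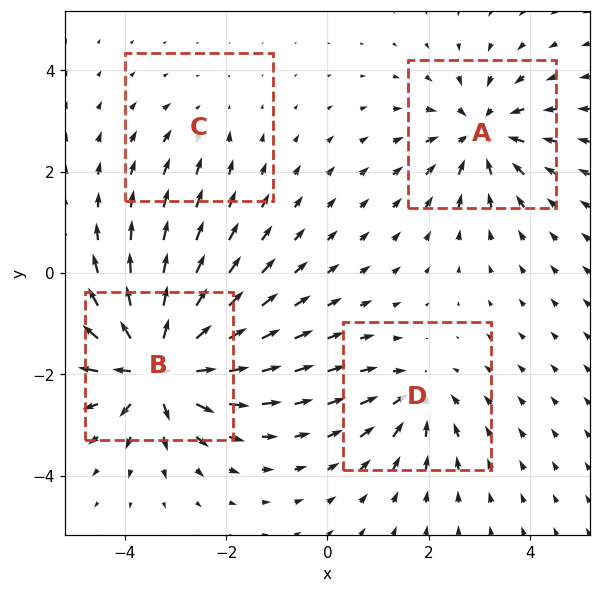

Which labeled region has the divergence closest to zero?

Divergence at each region's feature centre — A: about -6, B: about +9, C: about -2, D: about -4. Region C is closest to zero.

C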